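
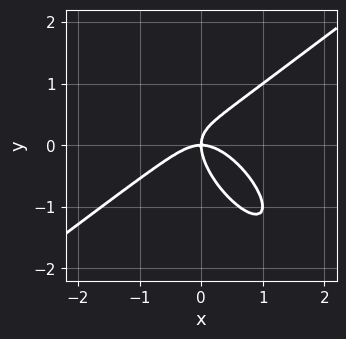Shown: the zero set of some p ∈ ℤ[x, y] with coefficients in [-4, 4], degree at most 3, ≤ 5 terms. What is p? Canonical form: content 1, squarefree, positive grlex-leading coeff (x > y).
The degree is 3 — a generic line meets the curve in up to 3 points.
Observable constraints: it crosses the y-axis at the gridline y = 0; it meets the x-axis at x = 0 (among the integer gridlines).
Solving for integer coefficients yields p as stated.

x^3 - x*y^2 - y^3 + x*y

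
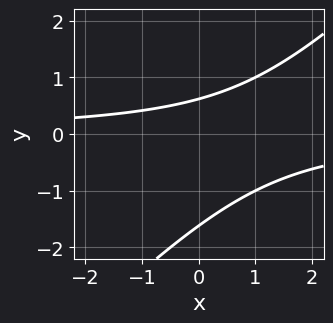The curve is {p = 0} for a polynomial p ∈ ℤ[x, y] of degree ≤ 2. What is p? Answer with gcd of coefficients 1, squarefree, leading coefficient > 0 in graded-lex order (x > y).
x*y - y^2 - y + 1

First, deg p = 2. The shape is more complex than any degree-1 curve.
Next, from the axis intercepts and sections: no x-intercept at any integer in the box.
Finally, assembling these constraints gives the stated polynomial.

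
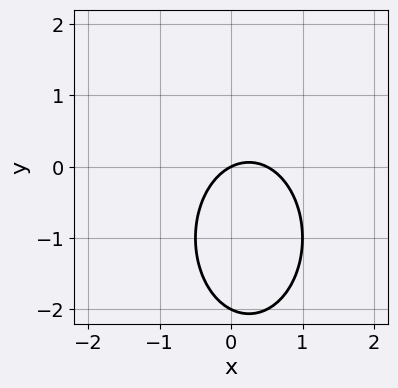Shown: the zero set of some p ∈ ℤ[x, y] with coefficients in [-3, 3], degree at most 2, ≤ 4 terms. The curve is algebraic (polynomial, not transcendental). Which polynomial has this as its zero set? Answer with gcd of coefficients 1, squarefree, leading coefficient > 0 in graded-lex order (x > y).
(a) The degree is 2 — the shape is more complex than any degree-1 curve.
(b) Observable constraints: one x-axis crossing is at x = 0; the y-axis gridline crossings are at y ∈ {-2, 0}.
(c) Assembling these constraints gives the stated polynomial.

2*x^2 + y^2 - x + 2*y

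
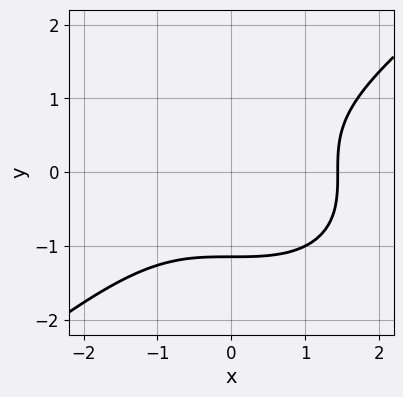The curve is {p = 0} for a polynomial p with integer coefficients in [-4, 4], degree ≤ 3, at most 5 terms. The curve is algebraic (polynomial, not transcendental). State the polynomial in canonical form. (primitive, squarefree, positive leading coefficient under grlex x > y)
(a) Degree: the shape is more complex than any degree-2 curve, so deg p = 3.
(b) The integer polynomial consistent with all of this is the stated p.

x^3 - 2*y^3 - 3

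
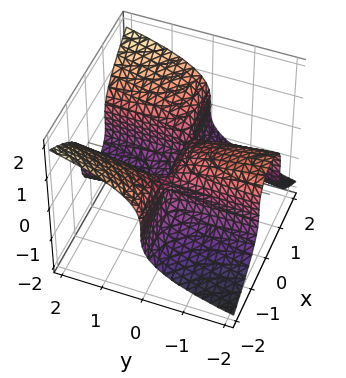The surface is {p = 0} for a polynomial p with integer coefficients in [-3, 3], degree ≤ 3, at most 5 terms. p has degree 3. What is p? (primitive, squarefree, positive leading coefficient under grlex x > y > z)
The degree is 3 — the shape is more complex than any degree-2 surface.
Reading off the gridlines: one y-axis crossing is at y = 0; one z-axis crossing is at z = 0; the visible x-axis segment lies entirely on the surface.
Matching integer coefficients to the picture gives p.

2*x^2*y - 3*z^3 + z^2 - y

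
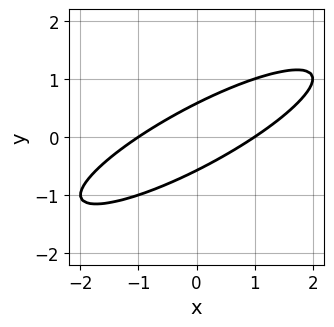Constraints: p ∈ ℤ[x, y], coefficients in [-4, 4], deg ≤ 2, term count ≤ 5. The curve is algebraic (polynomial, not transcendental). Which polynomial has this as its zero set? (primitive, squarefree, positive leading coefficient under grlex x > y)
x^2 - 3*x*y + 3*y^2 - 1

1. deg p = 2.
2. From the visible intercepts: among the integer gridlines, it crosses the x-axis at x ∈ {-1, 1}.
3. Fitting integer coefficients to these (and the overall shape) gives p.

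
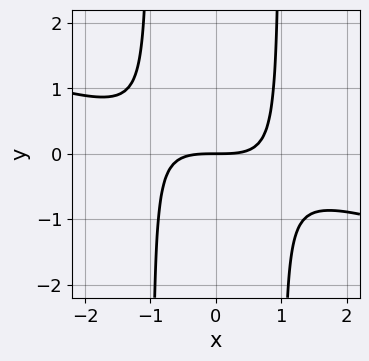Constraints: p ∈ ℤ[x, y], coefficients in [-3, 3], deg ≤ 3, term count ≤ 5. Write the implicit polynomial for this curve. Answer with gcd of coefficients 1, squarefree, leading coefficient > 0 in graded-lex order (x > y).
x^3 + 3*x^2*y - 3*y

1. deg p = 3. A generic line meets the curve in up to 3 points.
2. Observable constraints: it crosses the x-axis at the gridline x = 0; it crosses the y-axis at the gridline y = 0.
3. Putting this together gives p.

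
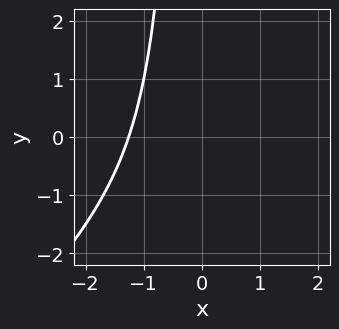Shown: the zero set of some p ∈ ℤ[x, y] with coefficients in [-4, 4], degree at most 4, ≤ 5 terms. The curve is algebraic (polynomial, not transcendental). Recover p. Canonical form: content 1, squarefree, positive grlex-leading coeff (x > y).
(a) Degree: the shape is more complex than any degree-2 curve, so deg p = 3.
(b) Checking where it meets the axes: no y-intercept at any integer in the box.
(c) Matching integer coefficients to the picture gives p.

x^3 - x^2*y + 2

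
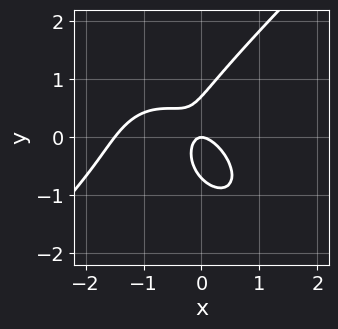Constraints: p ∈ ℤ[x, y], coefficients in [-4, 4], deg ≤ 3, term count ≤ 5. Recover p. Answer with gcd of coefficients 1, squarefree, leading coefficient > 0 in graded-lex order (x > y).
1. The degree is 3 — the shape is more complex than any degree-2 curve.
2. Checking where it meets the axes: one y-axis crossing is at y = 0; it meets the x-axis at x = 0 (among the integer gridlines).
3. The integer polynomial consistent with all of this is the stated p.

2*x^3 - 2*y^3 + 3*x^2 + 3*x*y + y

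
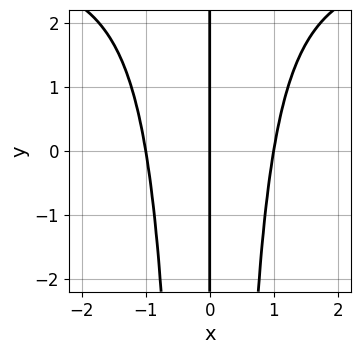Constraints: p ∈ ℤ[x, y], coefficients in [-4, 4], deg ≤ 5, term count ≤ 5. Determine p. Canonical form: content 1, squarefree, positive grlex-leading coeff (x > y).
x^3*y - 3*x^3 + 3*x

deg p = 4.
Reading off the gridlines: every point of the y-axis in the box is on the curve; among the integer gridlines, it crosses the x-axis at x ∈ {-1, 0, 1}.
Matching integer coefficients to the picture gives p.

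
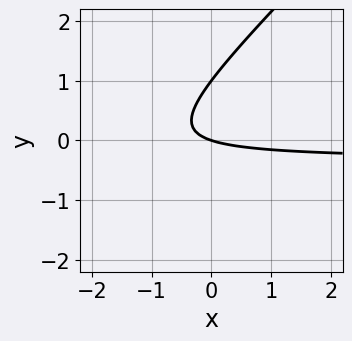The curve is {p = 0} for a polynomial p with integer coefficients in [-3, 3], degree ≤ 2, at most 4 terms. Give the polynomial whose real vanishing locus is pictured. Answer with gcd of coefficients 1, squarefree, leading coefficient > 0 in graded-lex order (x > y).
3*x*y - 3*y^2 + x + 3*y

(a) deg p = 2. A generic line meets the curve in up to 2 points.
(b) Against the integer gridlines: among the integer gridlines, it crosses the y-axis at y ∈ {0, 1}; it crosses the x-axis at the gridline x = 0.
(c) Fitting integer coefficients to these (and the overall shape) gives p.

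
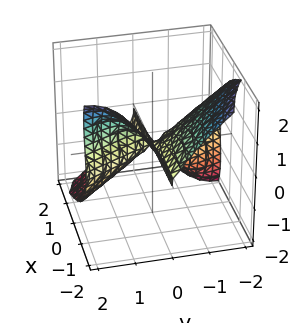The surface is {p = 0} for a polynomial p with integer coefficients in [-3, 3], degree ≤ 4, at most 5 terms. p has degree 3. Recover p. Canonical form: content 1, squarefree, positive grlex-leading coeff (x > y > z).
(a) deg p = 3. A generic line meets the surface in up to 3 points.
(b) Against the integer gridlines: it crosses the z-axis at the gridline z = 0; one y-axis crossing is at y = 0; every point of the x-axis in the box is on the surface.
(c) Putting this together gives p.

2*x*y^2 + y^3 - y*z^2 + z^3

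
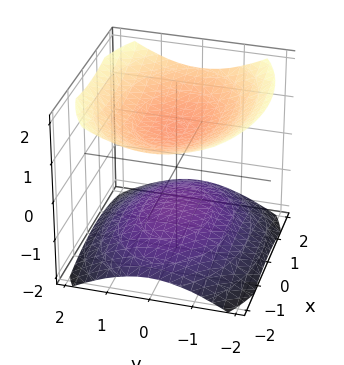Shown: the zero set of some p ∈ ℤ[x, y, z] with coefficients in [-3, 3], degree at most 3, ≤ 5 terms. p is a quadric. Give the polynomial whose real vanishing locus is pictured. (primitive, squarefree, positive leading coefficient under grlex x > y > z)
x^2 + 2*y^2 - 3*z^2 + 3

First, there are 2 components.
Then, deg p = 2.
Then, symmetries: mirror symmetry y ↦ −y ⇒ only even powers of y; the z ↦ −z reflection is a symmetry, so z appears only in even powers; it's symmetric under x → −x, forcing even powers of x.
Then, reading off the gridlines: it misses every integer gridline on the y-axis; no x-intercept at any integer in the box; among the integer gridlines, it crosses the z-axis at z ∈ {-1, 1}.
Finally, together with the visible shape, these determine p as stated.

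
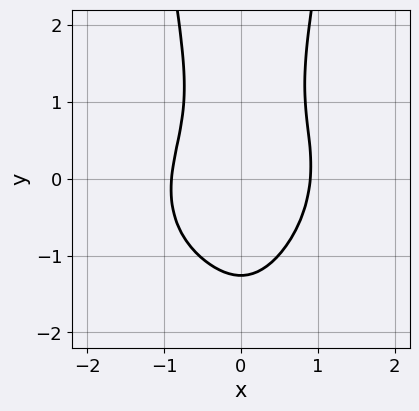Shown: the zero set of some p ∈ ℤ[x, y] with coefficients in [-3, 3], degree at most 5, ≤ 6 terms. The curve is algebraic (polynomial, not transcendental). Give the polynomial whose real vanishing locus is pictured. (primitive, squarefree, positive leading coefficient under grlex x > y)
(a) deg p = 4. The shape is more complex than any degree-3 curve.
(b) Matching integer coefficients to the picture gives p.

3*x^4 - x^3*y + 3*x^2*y^2 - y^3 - 2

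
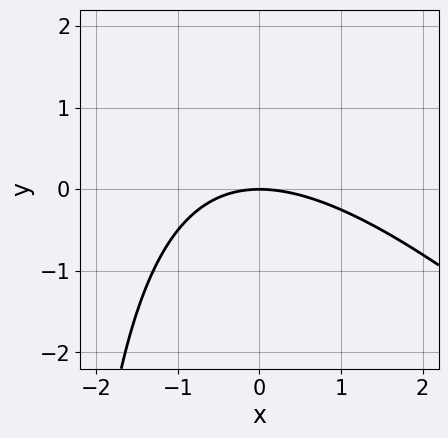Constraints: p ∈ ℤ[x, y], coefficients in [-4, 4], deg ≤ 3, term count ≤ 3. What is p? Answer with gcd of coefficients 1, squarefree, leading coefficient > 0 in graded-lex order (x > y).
(a) deg p = 2. A generic line meets the curve in up to 2 points.
(b) Observable constraints: it meets the y-axis at y = 0 (among the integer gridlines); it crosses the x-axis at the gridline x = 0.
(c) Fitting integer coefficients to these (and the overall shape) gives p.

x^2 + x*y + 3*y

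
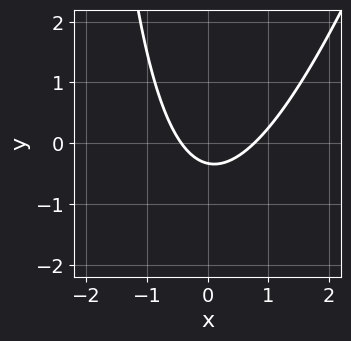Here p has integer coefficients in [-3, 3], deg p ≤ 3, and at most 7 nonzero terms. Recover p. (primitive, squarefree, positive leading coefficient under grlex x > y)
3*x^2 - x*y - x - 3*y - 1

(a) Degree: a generic line meets the curve in up to 2 points, so deg p = 2.
(b) The integer polynomial consistent with all of this is the stated p.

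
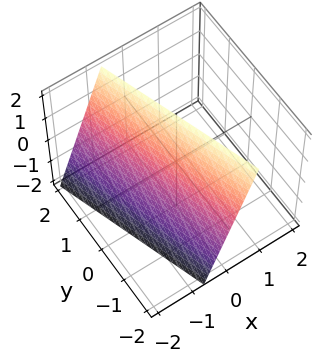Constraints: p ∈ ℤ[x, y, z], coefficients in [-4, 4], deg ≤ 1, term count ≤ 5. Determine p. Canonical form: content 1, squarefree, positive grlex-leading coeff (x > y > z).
3*x + y - z + 2

(a) The degree is 1 — every cross-section is a straight line — this is a plane.
(b) Observable constraints: one y-axis crossing is at y = -2; it crosses the z-axis at the gridline z = 2.
(c) These observations pin down the coefficients.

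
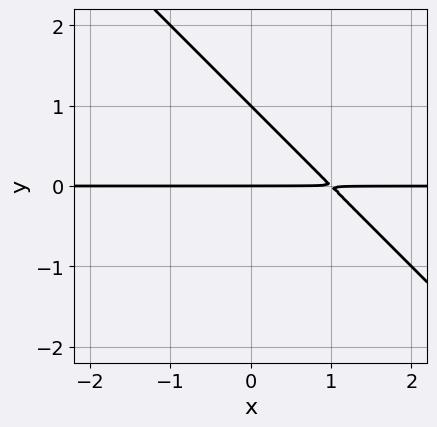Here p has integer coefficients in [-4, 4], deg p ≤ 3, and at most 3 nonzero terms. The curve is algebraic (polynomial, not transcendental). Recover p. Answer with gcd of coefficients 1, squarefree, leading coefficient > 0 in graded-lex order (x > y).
(a) The degree is 2 — a generic line meets the curve in up to 2 points.
(b) From the axis intercepts and sections: the y-axis gridline crossings are at y ∈ {0, 1}; the visible x-axis segment lies entirely on the curve.
(c) Matching integer coefficients to the picture gives p.

x*y + y^2 - y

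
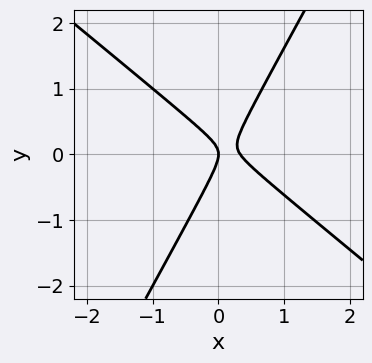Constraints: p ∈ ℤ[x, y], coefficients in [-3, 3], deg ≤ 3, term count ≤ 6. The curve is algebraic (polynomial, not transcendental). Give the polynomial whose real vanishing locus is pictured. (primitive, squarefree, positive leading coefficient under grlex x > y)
1. deg p = 2.
2. From the visible intercepts: it meets the x-axis at x = 0 (among the integer gridlines); it crosses the y-axis at the gridline y = 0.
3. Solving for integer coefficients yields p as stated.

3*x^2 + 2*x*y - 2*y^2 - x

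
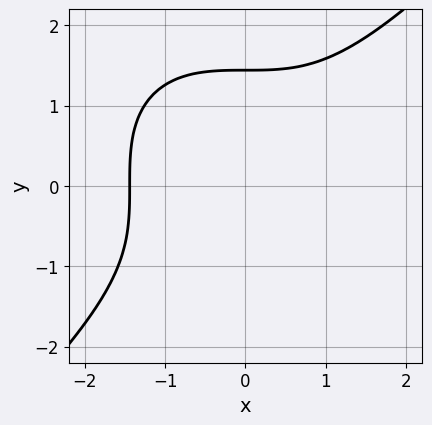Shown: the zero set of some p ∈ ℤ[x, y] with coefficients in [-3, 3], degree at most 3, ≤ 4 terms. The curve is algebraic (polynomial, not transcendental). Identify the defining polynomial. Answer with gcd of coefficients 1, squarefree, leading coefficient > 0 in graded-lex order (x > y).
(a) deg p = 3. The shape is more complex than any degree-2 curve.
(b) Matching integer coefficients to the picture gives p.

x^3 - y^3 + 3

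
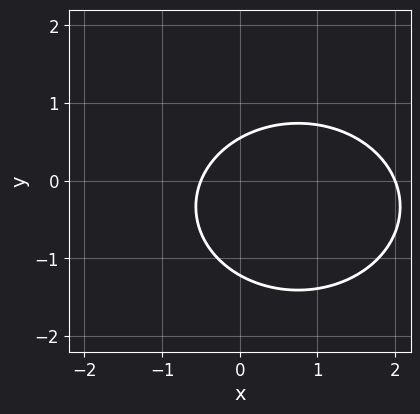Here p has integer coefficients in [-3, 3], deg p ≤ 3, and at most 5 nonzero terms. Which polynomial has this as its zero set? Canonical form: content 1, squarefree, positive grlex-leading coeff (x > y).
(a) deg p = 2. The shape is more complex than any degree-1 curve.
(b) From the visible intercepts: it meets the x-axis at x = 2 (among the integer gridlines).
(c) Solving for integer coefficients yields p as stated.

2*x^2 + 3*y^2 - 3*x + 2*y - 2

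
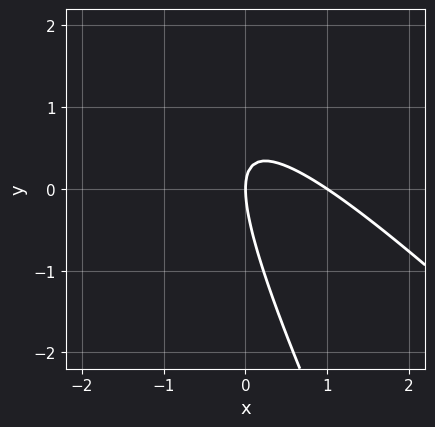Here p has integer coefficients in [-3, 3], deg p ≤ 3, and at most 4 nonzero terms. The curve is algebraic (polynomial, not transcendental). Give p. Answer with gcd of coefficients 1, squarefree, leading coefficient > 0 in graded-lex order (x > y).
Degree: no degree-1 curve has this shape, so deg p = 2.
From the visible intercepts: the x-axis gridline crossings are at x ∈ {0, 1}; one y-axis crossing is at y = 0.
The integer polynomial consistent with all of this is the stated p.

2*x^2 + 3*x*y + y^2 - 2*x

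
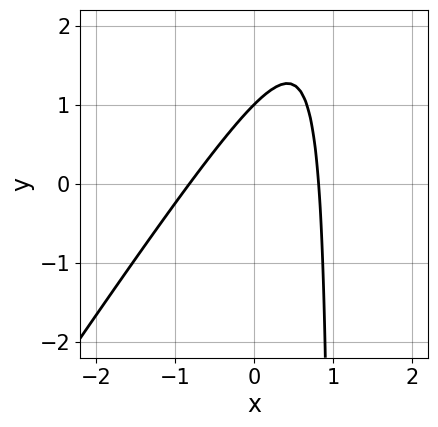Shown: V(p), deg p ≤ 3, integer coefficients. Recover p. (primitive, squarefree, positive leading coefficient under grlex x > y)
Degree: a generic line meets the curve in up to 2 points, so deg p = 2.
Checking where it meets the axes: one y-axis crossing is at y = 1.
Solving for integer coefficients yields p as stated.

3*x^2 - 2*x*y + 2*y - 2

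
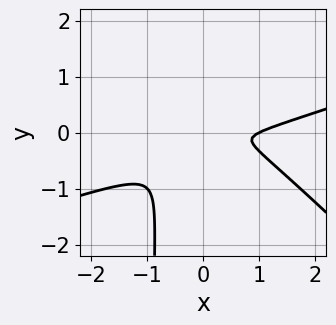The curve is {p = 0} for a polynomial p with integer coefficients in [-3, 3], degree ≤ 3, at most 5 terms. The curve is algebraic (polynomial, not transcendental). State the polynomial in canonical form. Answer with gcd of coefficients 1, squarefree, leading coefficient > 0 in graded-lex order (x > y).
x^3 - 2*x^2*y - 3*x*y^2 - x^2 - 3*y^2

1. Degree: the shape is more complex than any degree-2 curve, so deg p = 3.
2. Observable constraints: it crosses the x-axis at the gridline x = 1.
3. Assembling these constraints gives the stated polynomial.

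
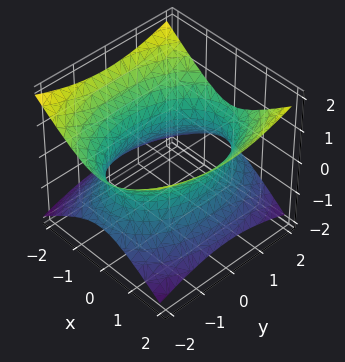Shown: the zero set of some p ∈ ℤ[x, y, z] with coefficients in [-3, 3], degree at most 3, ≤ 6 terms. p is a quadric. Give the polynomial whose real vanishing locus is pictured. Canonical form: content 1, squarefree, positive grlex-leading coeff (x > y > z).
First, the degree is 2 — an hourglass — one-sheet hyperboloid; a quadric.
Then, symmetries: it's symmetric under x → −x, forcing even powers of x; mirror symmetry z ↦ −z ⇒ only even powers of z; it's symmetric under y → −y, forcing even powers of y.
Then, observable constraints: no z-intercept at any integer in the box.
Finally, together with the visible shape, these determine p as stated.

2*x^2 + y^2 - 3*z^2 - 3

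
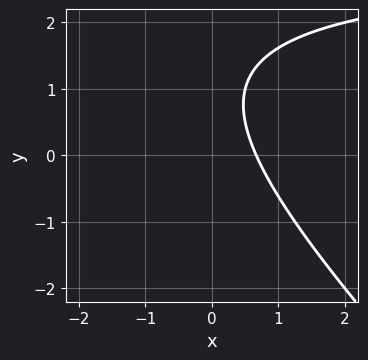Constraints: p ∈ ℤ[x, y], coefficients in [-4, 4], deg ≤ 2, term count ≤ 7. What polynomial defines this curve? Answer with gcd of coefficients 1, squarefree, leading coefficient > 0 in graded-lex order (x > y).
First, the degree is 2 — no degree-1 curve has this shape.
Next, reading off the gridlines: it misses every integer gridline on the y-axis.
Finally, the integer polynomial consistent with all of this is the stated p.

x*y + y^2 - 3*x - 2*y + 2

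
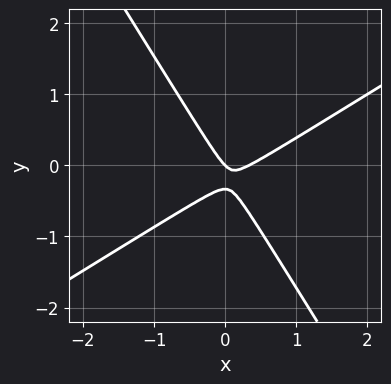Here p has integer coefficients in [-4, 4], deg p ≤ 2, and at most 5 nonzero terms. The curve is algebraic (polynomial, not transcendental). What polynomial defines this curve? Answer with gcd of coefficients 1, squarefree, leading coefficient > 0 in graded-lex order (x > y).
3*x^2 - 3*x*y - 3*y^2 - x - y

1. Degree: a generic line meets the curve in up to 2 points, so deg p = 2.
2. From the visible intercepts: one x-axis crossing is at x = 0; it meets the y-axis at y = 0 (among the integer gridlines).
3. Solving for integer coefficients yields p as stated.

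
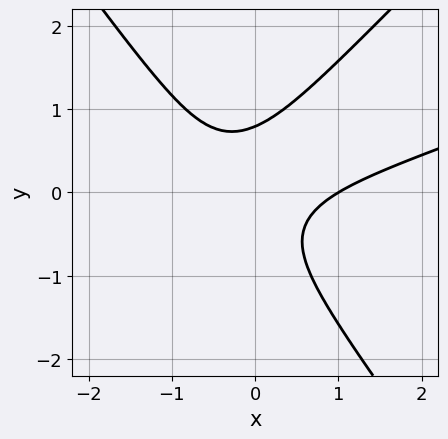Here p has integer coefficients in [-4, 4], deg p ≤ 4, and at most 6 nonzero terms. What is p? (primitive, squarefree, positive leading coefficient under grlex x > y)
x^3 - 3*x^2*y + 2*y^3 - 2*x*y - 1

1. The degree is 3 — no degree-2 curve has this shape.
2. From the axis intercepts and sections: one x-axis crossing is at x = 1.
3. Assembling these constraints gives the stated polynomial.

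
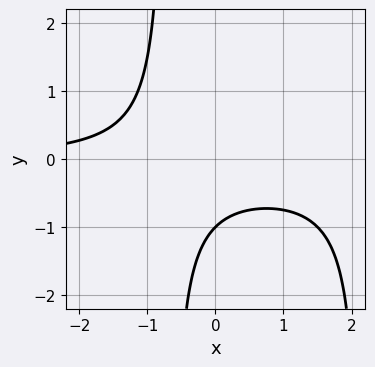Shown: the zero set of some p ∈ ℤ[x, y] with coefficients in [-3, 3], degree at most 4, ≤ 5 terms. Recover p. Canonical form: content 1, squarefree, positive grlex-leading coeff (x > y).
1. Degree: the shape is more complex than any degree-2 curve, so deg p = 3.
2. Checking where it meets the axes: it meets the y-axis at y = -1 (among the integer gridlines); it misses every integer gridline on the x-axis.
3. Together with the visible shape, these determine p as stated.

2*x^2*y - 3*x*y - 3*y - 3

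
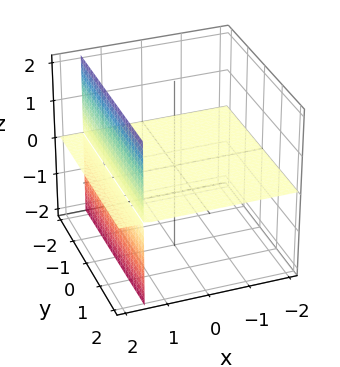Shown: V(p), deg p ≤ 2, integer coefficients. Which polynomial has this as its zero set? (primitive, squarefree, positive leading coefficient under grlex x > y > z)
2*x*z - 3*z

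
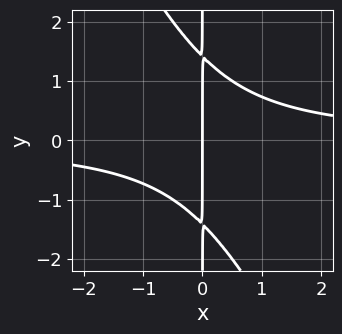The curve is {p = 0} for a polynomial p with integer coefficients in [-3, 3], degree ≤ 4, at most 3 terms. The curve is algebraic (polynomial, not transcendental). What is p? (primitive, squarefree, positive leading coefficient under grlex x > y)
1. Degree: no degree-2 curve has this shape, so deg p = 3.
2. Against the integer gridlines: one x-axis crossing is at x = 0; every point of the y-axis in the box is on the curve.
3. Fitting integer coefficients to these (and the overall shape) gives p.

2*x^2*y + x*y^2 - 2*x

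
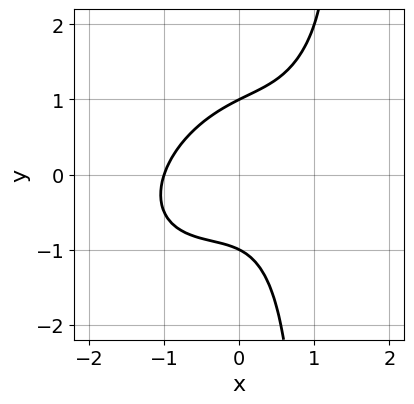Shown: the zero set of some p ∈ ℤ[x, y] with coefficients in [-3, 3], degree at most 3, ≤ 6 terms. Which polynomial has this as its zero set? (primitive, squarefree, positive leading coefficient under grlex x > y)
x^3 - x^2*y + x*y^2 - y^2 + 1

(a) The degree is 3 — no degree-2 curve has this shape.
(b) From the visible intercepts: it crosses the x-axis at the gridline x = -1; the y-axis gridline crossings are at y ∈ {-1, 1}.
(c) Putting this together gives p.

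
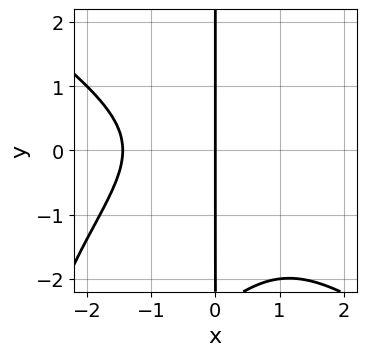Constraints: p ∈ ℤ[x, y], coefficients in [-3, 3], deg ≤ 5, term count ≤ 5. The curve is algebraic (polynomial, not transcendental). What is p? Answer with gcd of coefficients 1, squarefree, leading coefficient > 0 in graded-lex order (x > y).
x^4 - x^2*y^2 + x*y^3 + 2*x*y^2 + 3*x

(a) The degree is 4 — the shape is more complex than any degree-3 curve.
(b) Reading off the gridlines: every point of the y-axis in the box is on the curve; it meets the x-axis at x = 0 (among the integer gridlines).
(c) The integer polynomial consistent with all of this is the stated p.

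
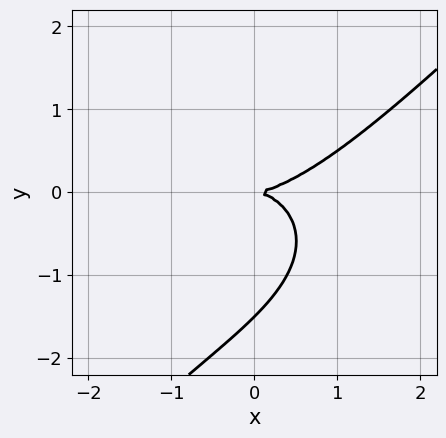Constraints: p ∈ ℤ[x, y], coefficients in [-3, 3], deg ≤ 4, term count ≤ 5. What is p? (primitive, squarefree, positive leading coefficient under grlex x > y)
First, the degree is 3 — the shape is more complex than any degree-2 curve.
Then, from the visible intercepts: one x-axis crossing is at x = 0; it crosses the y-axis at the gridline y = 0.
Finally, fitting integer coefficients to these (and the overall shape) gives p.

x^3 - x^2*y + 2*x*y^2 - 2*y^3 - 3*y^2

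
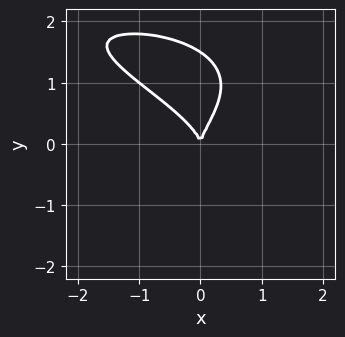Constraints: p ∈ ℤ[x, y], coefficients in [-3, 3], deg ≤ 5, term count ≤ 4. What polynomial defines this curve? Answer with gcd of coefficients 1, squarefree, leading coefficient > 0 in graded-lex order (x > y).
The degree is 4 — a generic line meets the curve in up to 4 points.
From the visible intercepts: it crosses the x-axis at the gridline x = 0; it meets the y-axis at y = 0 (among the integer gridlines).
These observations pin down the coefficients.

2*y^4 + 2*x*y^2 - 3*y^3 + 3*x^2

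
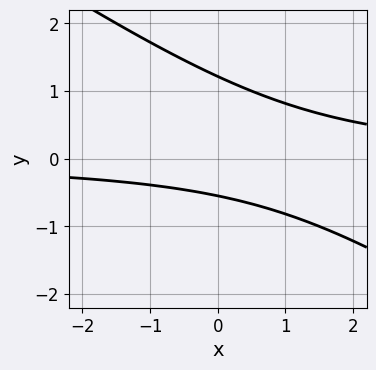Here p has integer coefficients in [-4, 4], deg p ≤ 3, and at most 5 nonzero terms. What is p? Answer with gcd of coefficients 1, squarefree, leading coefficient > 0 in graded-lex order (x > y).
First, deg p = 2.
Next, from the axis intercepts and sections: it misses every integer gridline on the x-axis.
Finally, together with the visible shape, these determine p as stated.

2*x*y + 3*y^2 - 2*y - 2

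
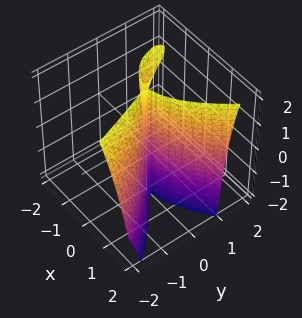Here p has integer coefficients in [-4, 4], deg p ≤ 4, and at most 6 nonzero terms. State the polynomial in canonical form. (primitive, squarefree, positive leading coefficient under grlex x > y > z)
x^3 + y^2*z - 2*x*y - 3*y^2

(a) I count 2 distinct pieces. Treating them together as one polynomial.
(b) deg p = 3. No degree-2 surface has this shape.
(c) Observable constraints: the visible z-axis segment lies entirely on the surface; it meets the x-axis at x = 0 (among the integer gridlines); it crosses the y-axis at the gridline y = 0.
(d) The integer polynomial consistent with all of this is the stated p.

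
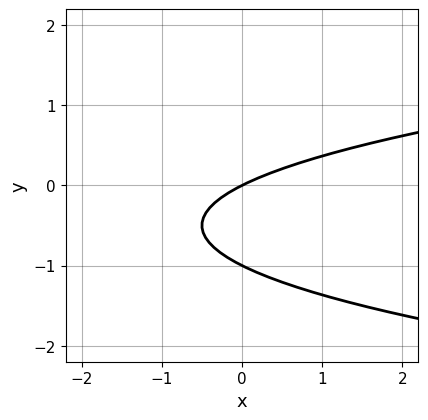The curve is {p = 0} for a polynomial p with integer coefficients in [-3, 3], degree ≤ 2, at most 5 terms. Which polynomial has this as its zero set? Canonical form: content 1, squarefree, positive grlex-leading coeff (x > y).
2*y^2 - x + 2*y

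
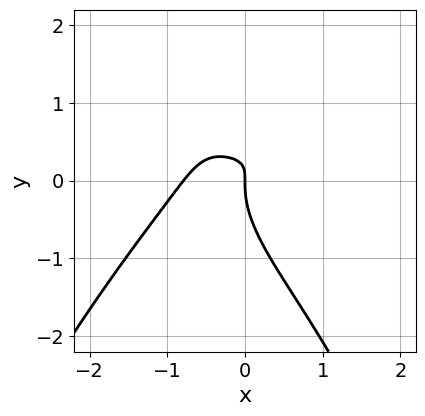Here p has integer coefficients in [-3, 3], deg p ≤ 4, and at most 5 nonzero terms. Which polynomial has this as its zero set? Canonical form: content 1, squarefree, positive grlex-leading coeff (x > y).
2*x^4 + 2*x*y^2 + 2*y^3 - 3*x*y + x

1. The degree is 4 — the shape is more complex than any degree-3 curve.
2. Checking where it meets the axes: one y-axis crossing is at y = 0; it meets the x-axis at x = 0 (among the integer gridlines).
3. Assembling these constraints gives the stated polynomial.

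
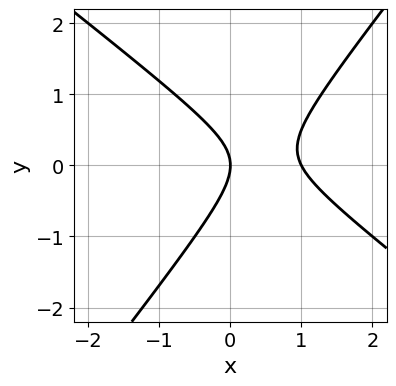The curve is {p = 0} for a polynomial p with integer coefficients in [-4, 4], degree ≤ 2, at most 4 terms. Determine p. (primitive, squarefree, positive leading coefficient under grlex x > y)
2*x^2 + x*y - 2*y^2 - 2*x

First, the degree is 2 — a generic line meets the curve in up to 2 points.
Then, observable constraints: among the integer gridlines, it crosses the x-axis at x ∈ {0, 1}; it crosses the y-axis at the gridline y = 0.
Finally, matching integer coefficients to the picture gives p.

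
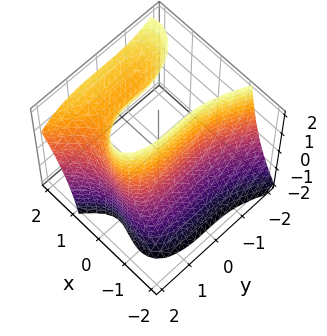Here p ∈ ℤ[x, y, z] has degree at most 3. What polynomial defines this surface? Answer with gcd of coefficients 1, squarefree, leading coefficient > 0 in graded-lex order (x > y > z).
3*x^3 - 3*x^2*z - y^3 - 2*x^2 + 3

First, the degree is 3 — a generic line meets the surface in up to 3 points.
Next, checking where it meets the axes: the surface avoids every integer z-axis point in the box.
Finally, together with the visible shape, these determine p as stated.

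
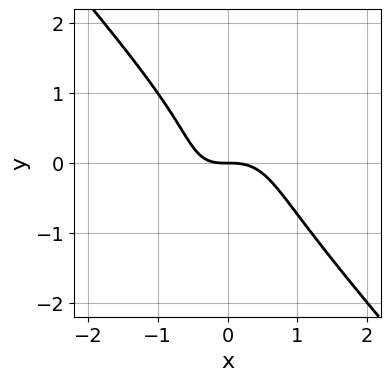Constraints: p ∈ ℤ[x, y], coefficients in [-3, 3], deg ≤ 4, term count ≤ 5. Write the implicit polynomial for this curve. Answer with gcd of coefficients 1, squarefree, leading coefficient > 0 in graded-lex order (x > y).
3*x^3 + 2*y^3 + x*y + 2*y

(a) The degree is 3 — a generic line meets the curve in up to 3 points.
(b) Observable constraints: it meets the x-axis at x = 0 (among the integer gridlines); it crosses the y-axis at the gridline y = 0.
(c) Solving for integer coefficients yields p as stated.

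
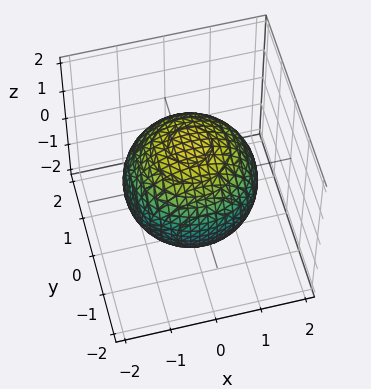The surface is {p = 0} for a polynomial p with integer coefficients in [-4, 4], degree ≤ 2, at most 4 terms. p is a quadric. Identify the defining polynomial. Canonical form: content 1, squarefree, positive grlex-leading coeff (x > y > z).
x^2 + y^2 + z^2 - 2

(a) The degree is 2 — bounded and convex; a quadric.
(b) Symmetries: every cross-section ⟂ z is a circle, so x, y appear only via x² + y²; mirror symmetry z ↦ −z ⇒ only even powers of z.
(c) Reading off the gridlines: a circular section at z = 1 has radius exactly 1.
(d) These observations pin down the coefficients.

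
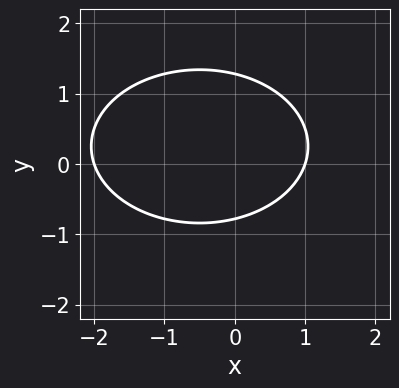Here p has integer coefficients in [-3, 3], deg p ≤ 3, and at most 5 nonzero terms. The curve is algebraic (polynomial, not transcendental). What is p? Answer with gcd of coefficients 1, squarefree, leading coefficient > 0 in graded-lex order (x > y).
x^2 + 2*y^2 + x - y - 2

Degree: no degree-1 curve has this shape, so deg p = 2.
Observable constraints: among the integer gridlines, it crosses the x-axis at x ∈ {-2, 1}.
The integer polynomial consistent with all of this is the stated p.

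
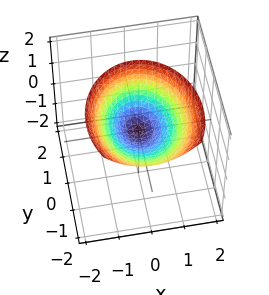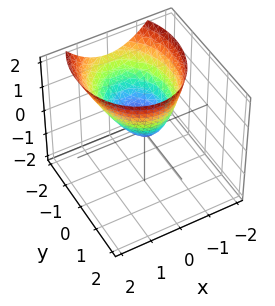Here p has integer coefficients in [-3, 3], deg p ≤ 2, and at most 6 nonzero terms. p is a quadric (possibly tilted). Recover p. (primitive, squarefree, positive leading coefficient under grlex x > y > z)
3*x^2 + 2*y^2 + 2*y*z - 3*z

First, deg p = 2. No degree-1 surface has this shape.
Then, observable constraints: it meets the z-axis at z = 0 (among the integer gridlines); it meets the y-axis at y = 0 (among the integer gridlines).
Finally, assembling these constraints gives the stated polynomial.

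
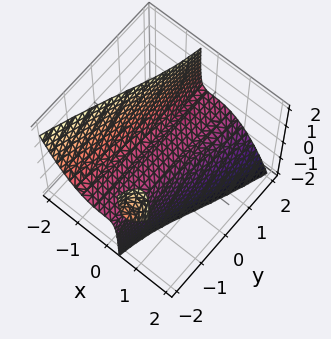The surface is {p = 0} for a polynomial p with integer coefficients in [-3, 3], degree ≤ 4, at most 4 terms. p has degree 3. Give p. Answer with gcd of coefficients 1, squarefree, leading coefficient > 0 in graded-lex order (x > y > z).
1. I count 3 distinct pieces. They look like related sheets of one shape, so recover p as a whole.
2. deg p = 3. No degree-2 surface has this shape.
3. Observable constraints: every point of the y-axis in the box is on the surface; it crosses the z-axis at the gridline z = 0; it crosses the x-axis at the gridline x = 0.
4. Putting this together gives p.

3*x^3 + 2*x*y*z + 2*z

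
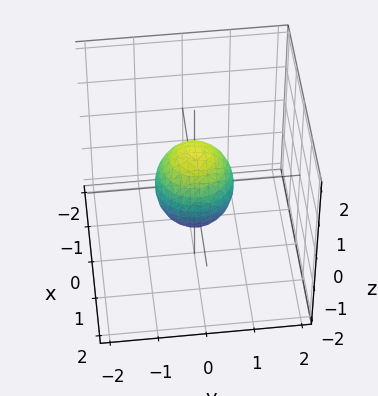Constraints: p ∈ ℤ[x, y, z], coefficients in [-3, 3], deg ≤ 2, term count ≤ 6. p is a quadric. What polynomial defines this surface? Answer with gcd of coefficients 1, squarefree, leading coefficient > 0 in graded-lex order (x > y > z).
First, degree: bounded and convex; a quadric, so deg p = 2.
Then, symmetry: the z-axis is an axis of rotation, so x and y enter only as x² + y²; mirror symmetry z ↦ −z ⇒ only even powers of z.
Then, from the visible intercepts: the z-axis gridline crossings are at z ∈ {-1, 1}; a circular section at z = 0 has radius between 0 and 1.
Finally, these observations pin down the coefficients.

3*x^2 + 3*y^2 + 2*z^2 - 2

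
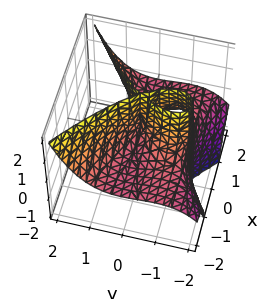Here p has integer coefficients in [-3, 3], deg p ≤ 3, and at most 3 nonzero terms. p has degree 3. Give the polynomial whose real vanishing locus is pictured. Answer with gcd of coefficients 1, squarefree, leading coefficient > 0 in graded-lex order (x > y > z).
3*x^2*z - 2*y^3 - 3*y^2

Degree: the shape is more complex than any degree-2 surface, so deg p = 3.
Reading off the gridlines: every point of the z-axis in the box is on the surface; the visible x-axis segment lies entirely on the surface.
Matching integer coefficients to the picture gives p.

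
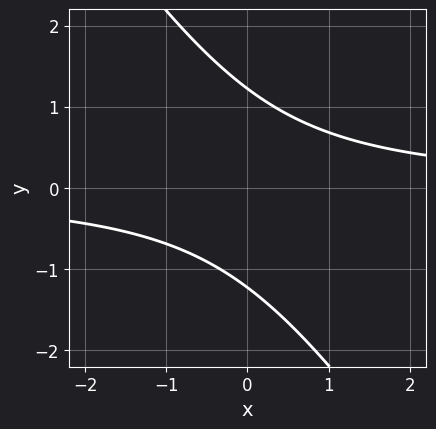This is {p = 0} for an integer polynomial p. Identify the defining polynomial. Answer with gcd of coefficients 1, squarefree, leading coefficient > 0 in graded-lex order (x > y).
1. deg p = 2. No degree-1 curve has this shape.
2. Checking where it meets the axes: it misses every integer gridline on the x-axis.
3. Fitting integer coefficients to these (and the overall shape) gives p.

3*x*y + 2*y^2 - 3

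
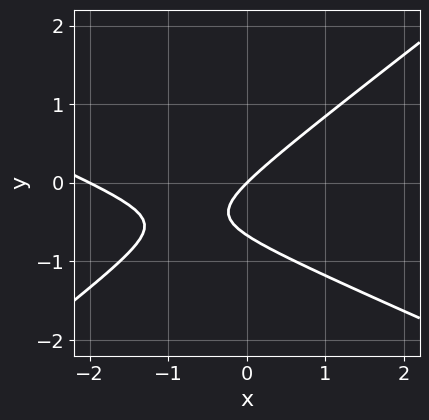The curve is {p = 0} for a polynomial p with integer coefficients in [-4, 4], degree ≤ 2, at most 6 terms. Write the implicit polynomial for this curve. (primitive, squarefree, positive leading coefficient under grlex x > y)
x^2 + x*y - 3*y^2 + 2*x - 2*y

deg p = 2. No degree-1 curve has this shape.
From the axis intercepts and sections: it meets the y-axis at y = 0 (among the integer gridlines); among the integer gridlines, it crosses the x-axis at x ∈ {-2, 0}.
Matching integer coefficients to the picture gives p.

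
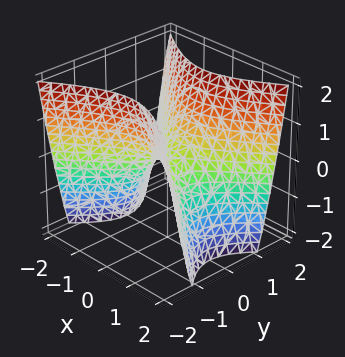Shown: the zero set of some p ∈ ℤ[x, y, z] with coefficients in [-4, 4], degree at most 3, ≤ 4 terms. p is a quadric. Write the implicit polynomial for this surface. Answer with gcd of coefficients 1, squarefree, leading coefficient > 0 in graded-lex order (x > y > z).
2*x^2 - 3*y^2 + 2*z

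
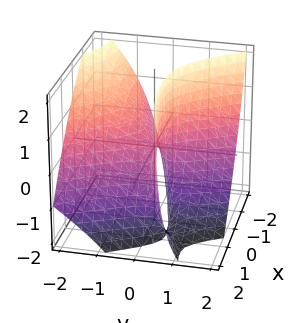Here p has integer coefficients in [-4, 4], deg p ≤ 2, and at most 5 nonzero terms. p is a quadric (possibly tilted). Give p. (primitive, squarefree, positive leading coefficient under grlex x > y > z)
1. deg p = 2.
2. Observable constraints: it crosses the x-axis at the gridline x = 0; one y-axis crossing is at y = 0; one z-axis crossing is at z = 0.
3. Fitting integer coefficients to these (and the overall shape) gives p.

x^2 - 3*x*y - 2*y^2 - 3*y*z + z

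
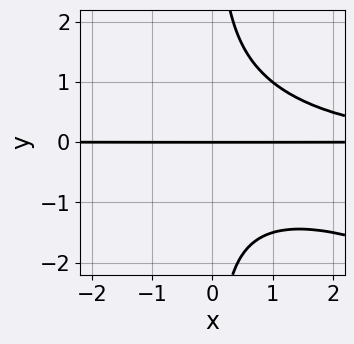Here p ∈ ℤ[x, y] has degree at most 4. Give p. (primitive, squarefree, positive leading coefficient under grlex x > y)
x^2*y^2 + 2*x*y^3 - 3*y

deg p = 4.
Against the integer gridlines: one y-axis crossing is at y = 0; the visible x-axis segment lies entirely on the curve.
Fitting integer coefficients to these (and the overall shape) gives p.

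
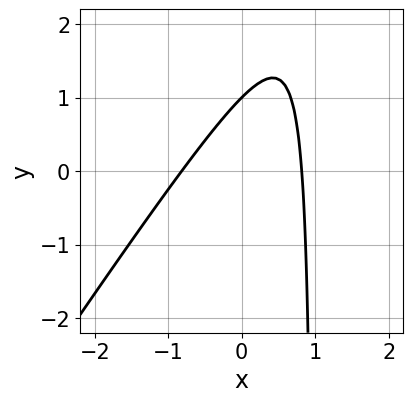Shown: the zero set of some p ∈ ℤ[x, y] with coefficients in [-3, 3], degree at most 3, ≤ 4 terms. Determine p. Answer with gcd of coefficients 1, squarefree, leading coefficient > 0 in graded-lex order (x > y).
deg p = 2. A generic line meets the curve in up to 2 points.
From the visible intercepts: one y-axis crossing is at y = 1.
Together with the visible shape, these determine p as stated.

3*x^2 - 2*x*y + 2*y - 2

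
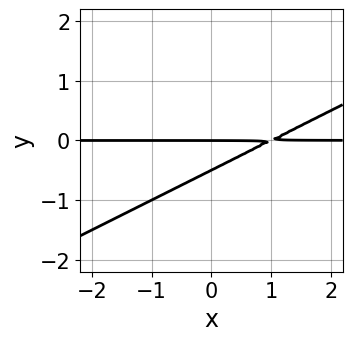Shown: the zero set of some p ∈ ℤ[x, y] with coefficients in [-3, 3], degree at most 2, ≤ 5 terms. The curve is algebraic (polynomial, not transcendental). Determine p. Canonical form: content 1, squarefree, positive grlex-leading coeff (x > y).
x*y - 2*y^2 - y

1. The degree is 2 — no degree-1 curve has this shape.
2. From the axis intercepts and sections: the visible x-axis segment lies entirely on the curve; it meets the y-axis at y = 0 (among the integer gridlines).
3. The integer polynomial consistent with all of this is the stated p.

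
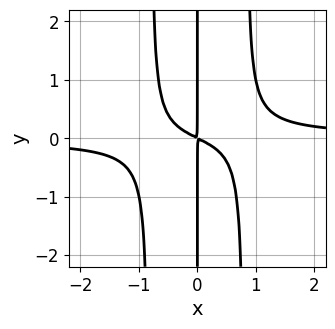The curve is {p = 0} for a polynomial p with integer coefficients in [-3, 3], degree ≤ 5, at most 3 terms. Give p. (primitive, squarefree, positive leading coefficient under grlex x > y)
1. Degree: a generic line meets the curve in up to 4 points, so deg p = 4.
2. Reading off the gridlines: every point of the y-axis in the box is on the curve.
3. Assembling these constraints gives the stated polynomial.

3*x^3*y - x^2 - 2*x*y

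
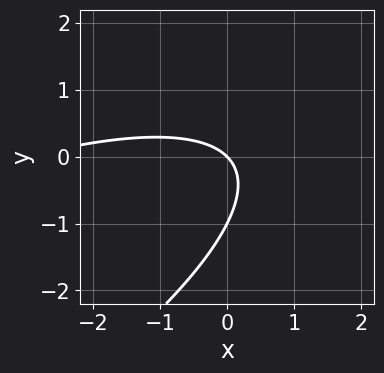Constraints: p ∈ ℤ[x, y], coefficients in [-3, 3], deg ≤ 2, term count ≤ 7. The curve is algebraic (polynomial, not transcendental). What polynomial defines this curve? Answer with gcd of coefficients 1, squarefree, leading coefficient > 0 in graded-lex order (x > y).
The degree is 2 — no degree-1 curve has this shape.
Against the integer gridlines: the y-axis gridline crossings are at y ∈ {-1, 0}; it crosses the x-axis at the gridline x = 0.
Solving for integer coefficients yields p as stated.

x^2 - 3*x*y + 3*y^2 + 3*x + 3*y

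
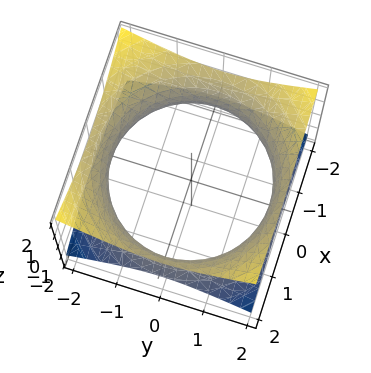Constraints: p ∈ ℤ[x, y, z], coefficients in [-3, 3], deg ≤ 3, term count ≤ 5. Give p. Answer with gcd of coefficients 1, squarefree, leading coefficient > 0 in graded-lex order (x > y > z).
Degree: an hourglass — one-sheet hyperboloid; a quadric, so deg p = 2.
Symmetry: every cross-section ⟂ z is a circle, so x, y appear only via x² + y²; it's symmetric under z → −z, forcing even powers of z.
From the visible intercepts: a circular section at z = 0 has radius between 1 and 2; no z-intercept at any integer in the box.
These observations pin down the coefficients.

x^2 + y^2 - 2*z^2 - 3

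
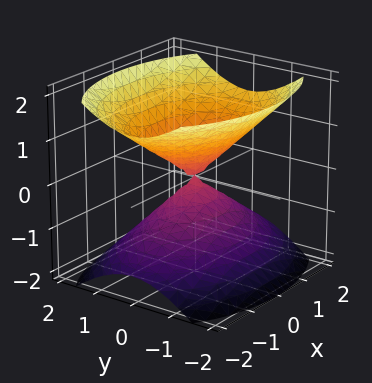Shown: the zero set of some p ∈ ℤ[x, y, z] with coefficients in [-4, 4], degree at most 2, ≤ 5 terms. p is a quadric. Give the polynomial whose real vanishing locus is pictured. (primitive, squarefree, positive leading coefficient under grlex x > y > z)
1. I count 2 distinct pieces.
2. Degree: two nappes meeting at a single point; a quadric, so deg p = 2.
3. Symmetries: mirror symmetry z ↦ −z ⇒ only even powers of z; the y ↦ −y reflection is a symmetry, so y appears only in even powers; the x ↦ −x reflection is a symmetry, so x appears only in even powers.
4. From the axis intercepts and sections: it meets the x-axis at x = 0 (among the integer gridlines); it meets the z-axis at z = 0 (among the integer gridlines); it meets the y-axis at y = 0 (among the integer gridlines).
5. These observations pin down the coefficients.

x^2 + 2*y^2 - 2*z^2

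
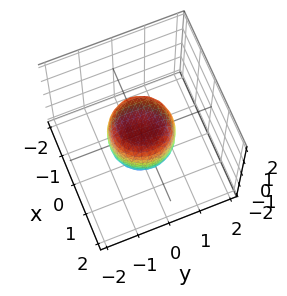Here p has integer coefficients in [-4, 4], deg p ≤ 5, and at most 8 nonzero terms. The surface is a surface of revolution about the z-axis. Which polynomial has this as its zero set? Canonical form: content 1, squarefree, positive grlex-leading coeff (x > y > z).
2*x^4 + 4*x^2*y^2 + 2*y^4 - x^2 - y^2 + z^2 - 1

(a) The degree is 4 — the shape is more complex than any degree-3 surface.
(b) By symmetry, the z-axis is an axis of rotation, so x and y enter only as x² + y².
(c) From the axis intercepts and sections: among the integer gridlines, it crosses the x-axis at x ∈ {-1, 1}; the z-axis gridline crossings are at z ∈ {-1, 1}.
(d) Matching integer coefficients to the picture gives p. Check: (0, 1, 0) on the y-axis lies on the surface, and p(0, 1, 0) = 0. ✓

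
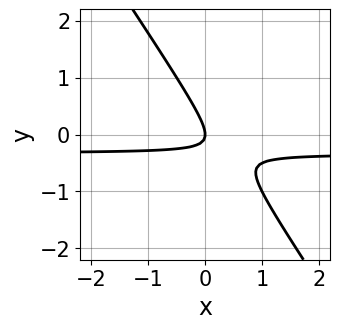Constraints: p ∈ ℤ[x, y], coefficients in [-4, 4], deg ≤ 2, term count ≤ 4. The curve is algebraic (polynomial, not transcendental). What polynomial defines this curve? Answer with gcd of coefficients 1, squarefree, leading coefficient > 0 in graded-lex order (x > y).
(a) deg p = 2. The shape is more complex than any degree-1 curve.
(b) From the visible intercepts: one y-axis crossing is at y = 0; it meets the x-axis at x = 0 (among the integer gridlines).
(c) The integer polynomial consistent with all of this is the stated p.

3*x*y + 2*y^2 + x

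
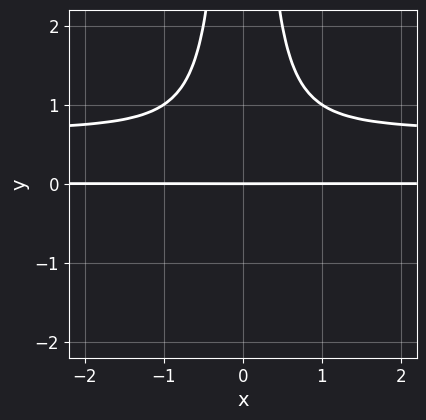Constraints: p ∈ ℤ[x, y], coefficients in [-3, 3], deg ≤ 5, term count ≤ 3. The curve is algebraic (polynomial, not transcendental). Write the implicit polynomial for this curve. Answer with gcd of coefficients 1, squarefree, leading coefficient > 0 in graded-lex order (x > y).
1. Degree: a generic line meets the curve in up to 4 points, so deg p = 4.
2. Symmetries: the x ↦ −x reflection is a symmetry, so x appears only in even powers.
3. From the axis intercepts and sections: it meets the y-axis at y = 0 (among the integer gridlines); the visible x-axis segment lies entirely on the curve.
4. Assembling these constraints gives the stated polynomial.

3*x^2*y^2 - 2*x^2*y - y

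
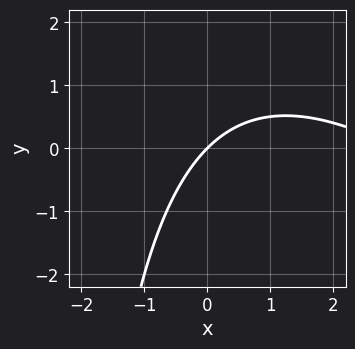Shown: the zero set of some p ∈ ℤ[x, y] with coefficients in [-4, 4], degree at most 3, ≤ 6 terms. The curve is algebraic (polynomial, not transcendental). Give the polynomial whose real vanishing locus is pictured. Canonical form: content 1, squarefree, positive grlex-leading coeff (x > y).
x^2 + x*y - 3*x + 3*y

1. The degree is 2 — no degree-1 curve has this shape.
2. Observable constraints: it crosses the y-axis at the gridline y = 0; one x-axis crossing is at x = 0.
3. These observations pin down the coefficients.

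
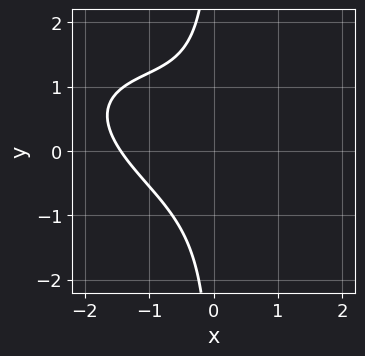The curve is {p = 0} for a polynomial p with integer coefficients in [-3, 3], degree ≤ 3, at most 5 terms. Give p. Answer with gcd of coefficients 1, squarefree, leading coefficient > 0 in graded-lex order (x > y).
x^3 + 2*x^2*y + 3*x*y^2 + 3

(a) The degree is 3 — the shape is more complex than any degree-2 curve.
(b) Reading off the gridlines: no y-intercept at any integer in the box.
(c) The integer polynomial consistent with all of this is the stated p.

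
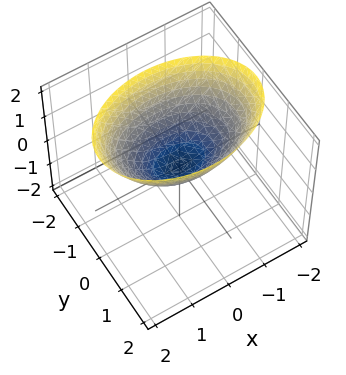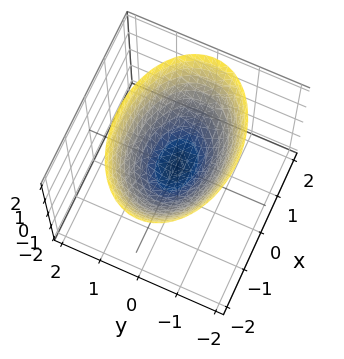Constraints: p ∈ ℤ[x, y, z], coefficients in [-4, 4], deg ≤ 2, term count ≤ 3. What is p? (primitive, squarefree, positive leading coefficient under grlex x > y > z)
x^2 + 2*y^2 - 2*z

deg p = 2. A paraboloid; a quadric.
Symmetries: the x ↦ −x reflection is a symmetry, so x appears only in even powers; the y ↦ −y reflection is a symmetry, so y appears only in even powers.
From the axis intercepts and sections: one x-axis crossing is at x = 0; it meets the y-axis at y = 0 (among the integer gridlines).
Putting this together gives p.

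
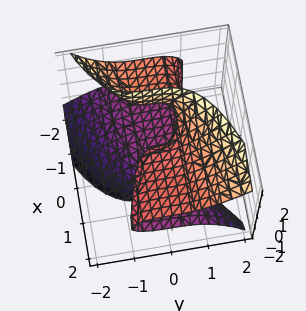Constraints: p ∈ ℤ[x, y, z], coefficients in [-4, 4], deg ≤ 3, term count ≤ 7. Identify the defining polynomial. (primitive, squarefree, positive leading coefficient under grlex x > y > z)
1. The degree is 3 — the shape is more complex than any degree-2 surface.
2. Checking where it meets the axes: one z-axis crossing is at z = 0; it meets the y-axis at y = 0 (among the integer gridlines); one x-axis crossing is at x = 0.
3. Fitting integer coefficients to these (and the overall shape) gives p.

3*x*z^2 - 2*y^3 + z^3 - x*z - x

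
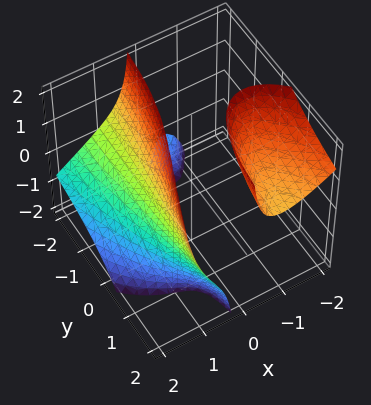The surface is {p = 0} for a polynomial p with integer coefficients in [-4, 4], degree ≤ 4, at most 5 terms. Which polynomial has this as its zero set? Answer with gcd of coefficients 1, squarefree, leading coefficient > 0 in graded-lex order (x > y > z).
First, I count 3 distinct pieces.
Next, degree: no degree-2 surface has this shape, so deg p = 3.
Then, from the visible intercepts: the surface avoids every integer z-axis point in the box; it misses every integer gridline on the y-axis.
Finally, the integer polynomial consistent with all of this is the stated p.

x^3 + x^2*z - x*y*z - 1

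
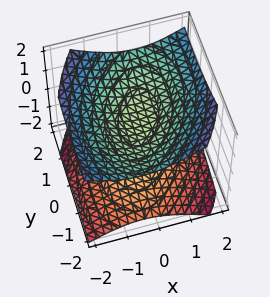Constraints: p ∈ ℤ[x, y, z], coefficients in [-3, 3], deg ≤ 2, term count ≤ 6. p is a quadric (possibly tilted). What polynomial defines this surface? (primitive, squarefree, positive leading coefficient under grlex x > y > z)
(a) There are 2 components. They look like related sheets of one shape, so recover p as a whole.
(b) Degree: no degree-1 surface has this shape, so deg p = 2.
(c) Against the integer gridlines: it misses every integer gridline on the y-axis; the surface avoids every integer x-axis point in the box.
(d) Solving for integer coefficients yields p as stated.

2*x^2 - x*y + y^2 - 3*z^2 + 1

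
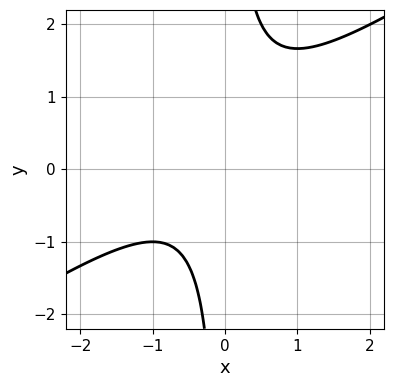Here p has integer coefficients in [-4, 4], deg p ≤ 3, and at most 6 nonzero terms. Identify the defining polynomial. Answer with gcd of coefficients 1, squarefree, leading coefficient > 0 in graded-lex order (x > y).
2*x^2 - 3*x*y + x + 2

First, degree: no degree-1 curve has this shape, so deg p = 2.
Then, observable constraints: it misses every integer gridline on the y-axis; the curve avoids every integer x-axis point in the box.
Finally, fitting integer coefficients to these (and the overall shape) gives p.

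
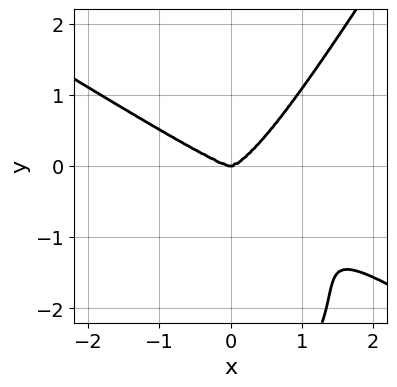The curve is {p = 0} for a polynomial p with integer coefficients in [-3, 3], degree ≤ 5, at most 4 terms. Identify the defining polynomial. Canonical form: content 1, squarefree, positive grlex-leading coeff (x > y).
First, deg p = 4. The shape is more complex than any degree-3 curve.
Next, reading off the gridlines: one x-axis crossing is at x = 0; it crosses the y-axis at the gridline y = 0.
Finally, fitting integer coefficients to these (and the overall shape) gives p.

2*x^4 + 3*x^3*y - y^4 - 3*y^3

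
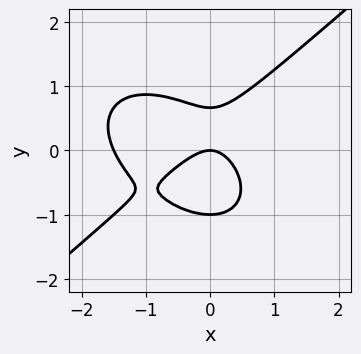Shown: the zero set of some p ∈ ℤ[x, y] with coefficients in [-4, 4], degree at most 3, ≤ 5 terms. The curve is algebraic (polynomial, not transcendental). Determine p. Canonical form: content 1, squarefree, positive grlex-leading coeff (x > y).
Degree: the shape is more complex than any degree-2 curve, so deg p = 3.
Against the integer gridlines: the y-axis gridline crossings are at y ∈ {-1, 0}; it crosses the x-axis at the gridline x = 0.
The integer polynomial consistent with all of this is the stated p.

2*x^3 - 3*y^3 + 3*x^2 - y^2 + 2*y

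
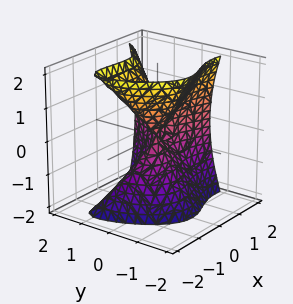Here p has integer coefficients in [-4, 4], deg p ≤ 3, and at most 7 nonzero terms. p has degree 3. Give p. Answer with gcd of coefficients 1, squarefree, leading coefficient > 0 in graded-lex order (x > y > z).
The degree is 3 — the shape is more complex than any degree-2 surface.
Observable constraints: the x-axis gridline crossings are at x ∈ {0, 1}; it meets the y-axis at y = 0 (among the integer gridlines); it meets the z-axis at z = 0 (among the integer gridlines).
The integer polynomial consistent with all of this is the stated p.

x^3 + 2*x^2*y - x^2 - 3*y^2 + z^2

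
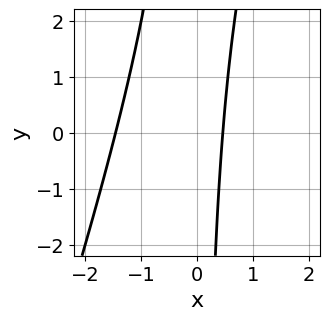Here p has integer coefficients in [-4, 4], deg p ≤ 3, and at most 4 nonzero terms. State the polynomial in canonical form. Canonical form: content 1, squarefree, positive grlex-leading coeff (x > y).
(a) deg p = 2. The shape is more complex than any degree-1 curve.
(b) From the visible intercepts: it misses every integer gridline on the y-axis.
(c) Fitting integer coefficients to these (and the overall shape) gives p.

3*x^2 - x*y + 3*x - 2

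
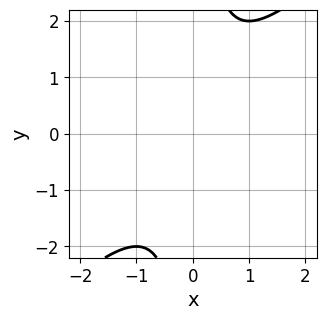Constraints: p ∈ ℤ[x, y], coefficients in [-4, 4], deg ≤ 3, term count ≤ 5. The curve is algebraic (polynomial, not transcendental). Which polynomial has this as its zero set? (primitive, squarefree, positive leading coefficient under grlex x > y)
The degree is 2 — a generic line meets the curve in up to 2 points.
From the axis intercepts and sections: it misses every integer gridline on the x-axis; it misses every integer gridline on the y-axis.
Together with the visible shape, these determine p as stated.

x^2 - x*y + 1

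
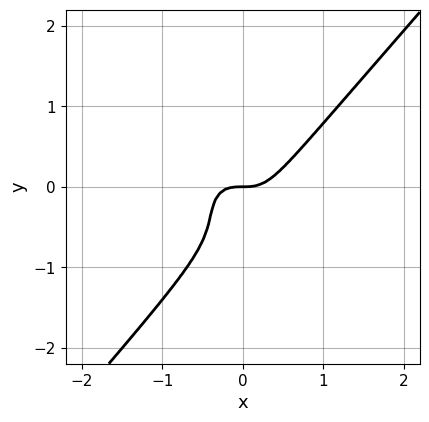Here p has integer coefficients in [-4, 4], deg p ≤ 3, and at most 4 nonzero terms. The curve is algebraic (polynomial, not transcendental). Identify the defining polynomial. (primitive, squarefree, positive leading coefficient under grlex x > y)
1. deg p = 3. No degree-2 curve has this shape.
2. From the visible intercepts: it crosses the y-axis at the gridline y = 0; it crosses the x-axis at the gridline x = 0.
3. Solving for integer coefficients yields p as stated.

3*x^3 - 2*y^3 - 2*y^2 - y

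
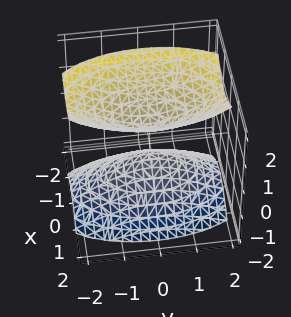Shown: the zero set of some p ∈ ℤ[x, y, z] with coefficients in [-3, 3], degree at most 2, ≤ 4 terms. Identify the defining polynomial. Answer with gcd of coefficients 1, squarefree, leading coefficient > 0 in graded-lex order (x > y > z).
First, the picture has 2 separate pieces.
Then, the degree is 2 — two separate bowl-shaped sheets opening away from each other; a quadric.
Then, symmetries: mirror symmetry x ↦ −x ⇒ only even powers of x; the y ↦ −y reflection is a symmetry, so y appears only in even powers; the z ↦ −z reflection is a symmetry, so z appears only in even powers.
Then, checking where it meets the axes: the surface avoids every integer y-axis point in the box; the surface avoids every integer x-axis point in the box.
Finally, solving for integer coefficients yields p as stated.

3*x^2 + y^2 - 2*z^2 + 1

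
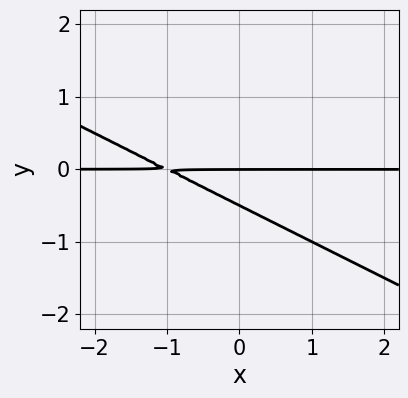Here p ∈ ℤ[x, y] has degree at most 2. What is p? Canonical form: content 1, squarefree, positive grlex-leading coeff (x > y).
First, degree: the shape is more complex than any degree-1 curve, so deg p = 2.
Next, observable constraints: the visible x-axis segment lies entirely on the curve; it meets the y-axis at y = 0 (among the integer gridlines).
Finally, matching integer coefficients to the picture gives p.

x*y + 2*y^2 + y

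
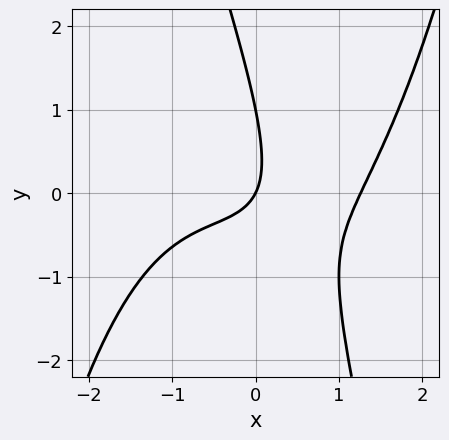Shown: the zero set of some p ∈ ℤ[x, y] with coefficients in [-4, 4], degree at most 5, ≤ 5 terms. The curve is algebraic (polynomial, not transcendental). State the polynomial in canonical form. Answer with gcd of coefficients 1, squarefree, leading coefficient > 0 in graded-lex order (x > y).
(a) deg p = 4. A generic line meets the curve in up to 4 points.
(b) Checking where it meets the axes: one x-axis crossing is at x = 0; the y-axis gridline crossings are at y ∈ {0, 1}.
(c) Matching integer coefficients to the picture gives p.

x^4 - 3*x*y - y^2 - 2*x + y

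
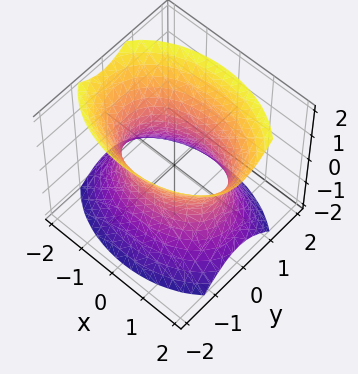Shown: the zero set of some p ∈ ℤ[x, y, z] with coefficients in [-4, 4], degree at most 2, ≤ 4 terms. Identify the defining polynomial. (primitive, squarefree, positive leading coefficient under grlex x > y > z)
deg p = 2. One connected sheet with a waist; a quadric.
Symmetries: it's symmetric under x → −x, forcing even powers of x; the y ↦ −y reflection is a symmetry, so y appears only in even powers; it's symmetric under z → −z, forcing even powers of z.
Observable constraints: it misses every integer gridline on the z-axis; the y-axis gridline crossings are at y ∈ {-1, 1}.
Fitting integer coefficients to these (and the overall shape) gives p.

x^2 + 2*y^2 - z^2 - 2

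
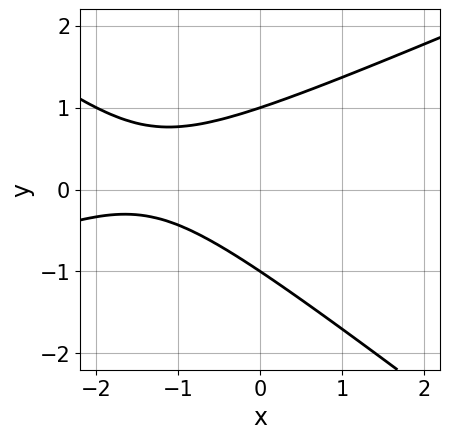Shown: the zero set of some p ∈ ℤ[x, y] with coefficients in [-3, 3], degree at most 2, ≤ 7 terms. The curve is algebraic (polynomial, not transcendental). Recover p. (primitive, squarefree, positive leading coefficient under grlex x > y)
1. The degree is 2 — a generic line meets the curve in up to 2 points.
2. Observable constraints: among the integer gridlines, it crosses the y-axis at y ∈ {-1, 1}; the curve avoids every integer x-axis point in the box.
3. Matching integer coefficients to the picture gives p.

x^2 - x*y - 3*y^2 + 3*x + 3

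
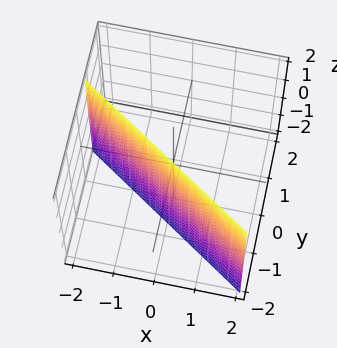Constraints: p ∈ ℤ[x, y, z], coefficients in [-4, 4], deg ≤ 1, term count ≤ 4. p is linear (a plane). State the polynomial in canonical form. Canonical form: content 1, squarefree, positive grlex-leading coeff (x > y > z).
First, deg p = 1. The surface is flat (a plane).
Next, from the axis intercepts and sections: it crosses the x-axis at the gridline x = -1; it misses every integer gridline on the z-axis.
Finally, together with the visible shape, these determine p as stated.

2*x + 3*y + 2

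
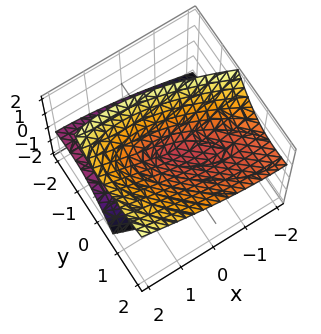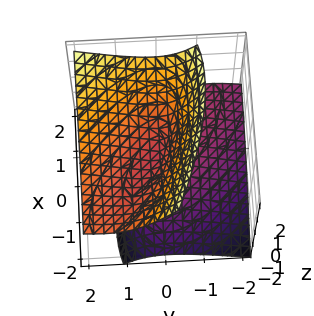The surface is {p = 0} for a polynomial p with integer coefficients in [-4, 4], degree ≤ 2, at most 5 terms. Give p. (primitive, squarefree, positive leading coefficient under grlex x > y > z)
1. I count 2 distinct pieces. They look like related sheets of one shape, so recover p as a whole.
2. Degree: the shape is more complex than any degree-1 surface, so deg p = 2.
3. Reading off the gridlines: it meets the x-axis at x = 0 (among the integer gridlines); it crosses the y-axis at the gridline y = 0; it meets the z-axis at z = 0 (among the integer gridlines).
4. The integer polynomial consistent with all of this is the stated p.

x^2 + 2*x*y + 2*y^2 - 3*y*z - 2*z^2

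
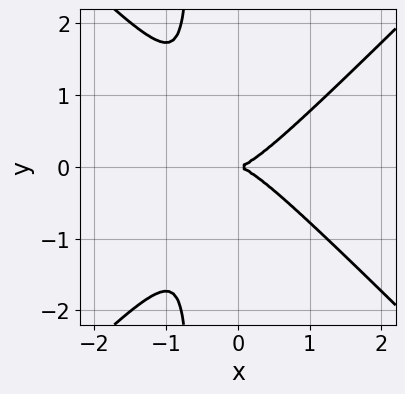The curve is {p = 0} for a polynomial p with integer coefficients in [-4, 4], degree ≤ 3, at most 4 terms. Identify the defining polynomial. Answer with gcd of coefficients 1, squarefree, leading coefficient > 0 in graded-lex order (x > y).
3*x^3 - 3*x*y^2 - 2*y^2

(a) The degree is 3 — no degree-2 curve has this shape.
(b) Symmetries: the y ↦ −y reflection is a symmetry, so y appears only in even powers.
(c) From the axis intercepts and sections: one y-axis crossing is at y = 0; one x-axis crossing is at x = 0.
(d) Together with the visible shape, these determine p as stated.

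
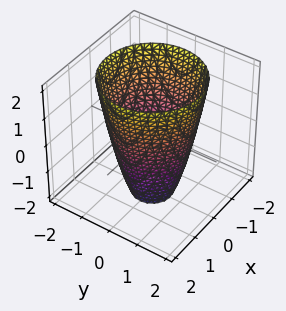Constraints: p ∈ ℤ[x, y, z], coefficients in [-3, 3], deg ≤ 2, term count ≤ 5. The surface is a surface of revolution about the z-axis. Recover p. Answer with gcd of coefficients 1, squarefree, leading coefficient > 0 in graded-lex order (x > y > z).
2*x^2 + 2*y^2 - z - 3

First, the degree is 2 — the shape is more complex than any degree-1 surface.
Then, symmetries: rotational symmetry about the z-axis ⇒ p depends on x, y only through x² + y².
Then, reading off the gridlines: the surface avoids every integer z-axis point in the box; a circular section at z = 0 has radius between 1 and 2.
Finally, fitting integer coefficients to these (and the overall shape) gives p.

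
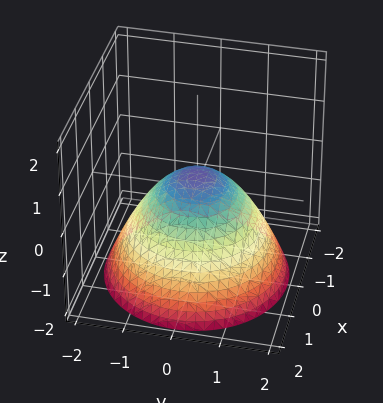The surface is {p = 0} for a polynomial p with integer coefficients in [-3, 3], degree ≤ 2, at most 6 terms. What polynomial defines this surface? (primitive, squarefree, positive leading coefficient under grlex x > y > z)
2*x^2 + 2*y^2 + 3*z - 1

1. The degree is 2 — no degree-1 surface has this shape.
2. Symmetry: the z-axis is an axis of rotation, so x and y enter only as x² + y².
3. Checking where it meets the axes: a circular section at z = -2 has radius between 1 and 2.
4. These observations pin down the coefficients.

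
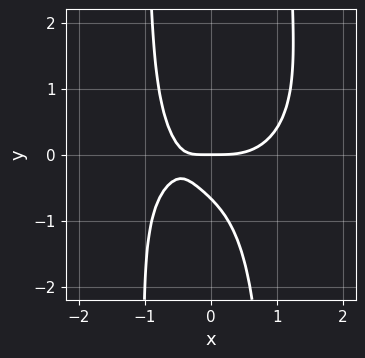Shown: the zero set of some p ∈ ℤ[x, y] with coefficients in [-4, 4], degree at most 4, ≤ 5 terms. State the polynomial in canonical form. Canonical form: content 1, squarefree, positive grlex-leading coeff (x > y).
(a) Degree: no degree-3 curve has this shape, so deg p = 4.
(b) From the visible intercepts: it meets the x-axis at x = 0 (among the integer gridlines); one y-axis crossing is at y = 0.
(c) Assembling these constraints gives the stated polynomial.

2*x^4 + 3*x^2*y^2 - 3*x*y - 3*y^2 - 2*y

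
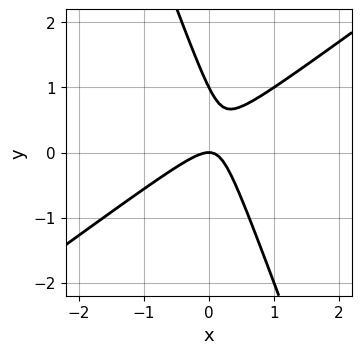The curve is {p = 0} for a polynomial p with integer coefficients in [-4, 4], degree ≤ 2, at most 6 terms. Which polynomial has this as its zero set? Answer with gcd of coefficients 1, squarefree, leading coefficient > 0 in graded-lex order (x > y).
1. deg p = 2. A generic line meets the curve in up to 2 points.
2. Reading off the gridlines: among the integer gridlines, it crosses the y-axis at y ∈ {0, 1}; it crosses the x-axis at the gridline x = 0.
3. Solving for integer coefficients yields p as stated.

2*x^2 - 2*x*y - y^2 + y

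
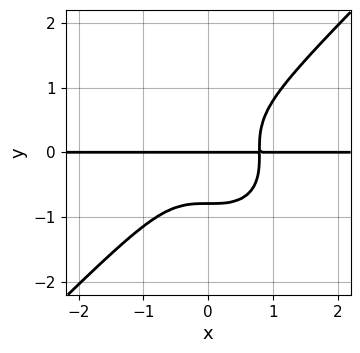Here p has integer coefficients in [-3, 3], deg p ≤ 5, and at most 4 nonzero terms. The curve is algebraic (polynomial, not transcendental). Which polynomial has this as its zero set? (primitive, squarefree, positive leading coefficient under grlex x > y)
2*x^3*y - 2*y^4 - y

First, the degree is 4 — no degree-3 curve has this shape.
Then, against the integer gridlines: every point of the x-axis in the box is on the curve; it meets the y-axis at y = 0 (among the integer gridlines).
Finally, solving for integer coefficients yields p as stated.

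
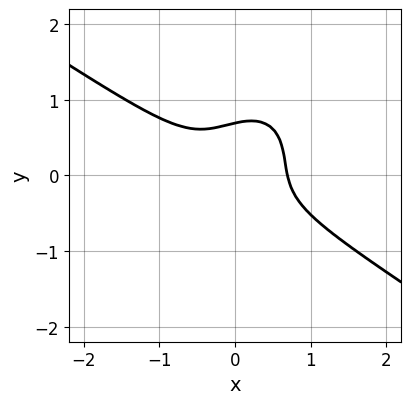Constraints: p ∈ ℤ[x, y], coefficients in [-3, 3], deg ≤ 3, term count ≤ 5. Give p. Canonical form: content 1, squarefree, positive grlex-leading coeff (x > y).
1. The degree is 3 — a generic line meets the curve in up to 3 points.
2. The integer polynomial consistent with all of this is the stated p.

3*x^3 + 2*x^2*y - 2*x*y^2 + 3*y^3 - 1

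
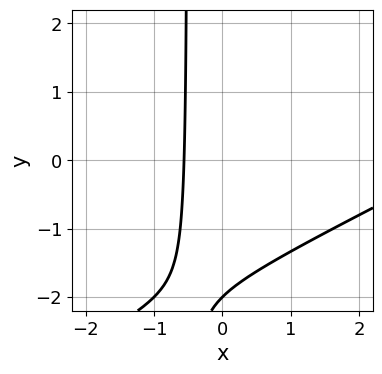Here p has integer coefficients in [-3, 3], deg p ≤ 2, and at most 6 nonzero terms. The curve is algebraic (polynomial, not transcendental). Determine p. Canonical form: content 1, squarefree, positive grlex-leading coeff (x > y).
x^2 - 2*x*y - 3*x - y - 2

1. The degree is 2 — no degree-1 curve has this shape.
2. Checking where it meets the axes: it crosses the y-axis at the gridline y = -2.
3. Together with the visible shape, these determine p as stated.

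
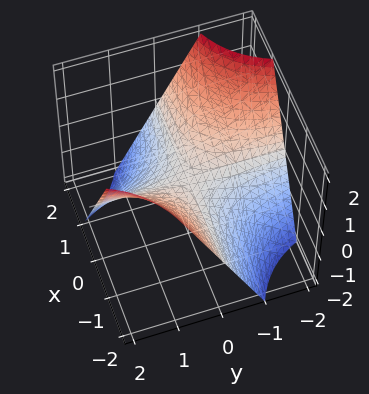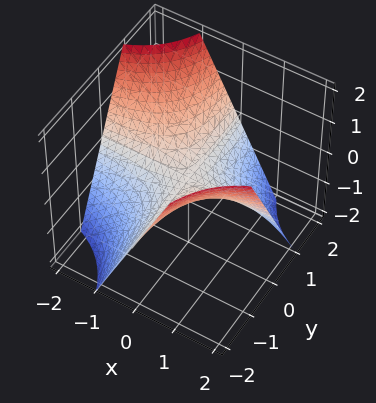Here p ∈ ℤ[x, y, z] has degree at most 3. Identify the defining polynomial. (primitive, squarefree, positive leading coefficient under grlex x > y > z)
First, degree: a hyperbolic paraboloid; a quadric, so deg p = 2.
Next, reading off the gridlines: the visible y-axis segment lies entirely on the surface; every point of the x-axis in the box is on the surface.
Finally, together with the visible shape, these determine p as stated.

x*y + z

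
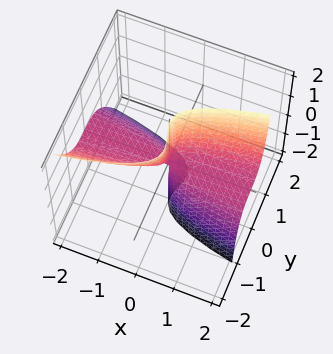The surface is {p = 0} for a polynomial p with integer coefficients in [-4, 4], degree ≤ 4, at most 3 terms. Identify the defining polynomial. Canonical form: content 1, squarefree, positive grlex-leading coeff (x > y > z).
(a) deg p = 3. No degree-2 surface has this shape.
(b) Against the integer gridlines: the visible z-axis segment lies entirely on the surface; the visible x-axis segment lies entirely on the surface; one y-axis crossing is at y = 0.
(c) The integer polynomial consistent with all of this is the stated p.

2*y^3 + y^2*z - x*z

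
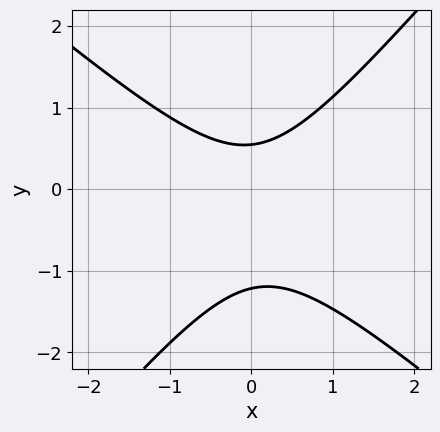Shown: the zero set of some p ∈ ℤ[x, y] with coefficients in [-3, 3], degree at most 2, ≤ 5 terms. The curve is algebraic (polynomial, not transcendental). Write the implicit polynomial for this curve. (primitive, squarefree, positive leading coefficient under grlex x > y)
3*x^2 + x*y - 3*y^2 - 2*y + 2

(a) Degree: the shape is more complex than any degree-1 curve, so deg p = 2.
(b) From the visible intercepts: it misses every integer gridline on the x-axis.
(c) Fitting integer coefficients to these (and the overall shape) gives p.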